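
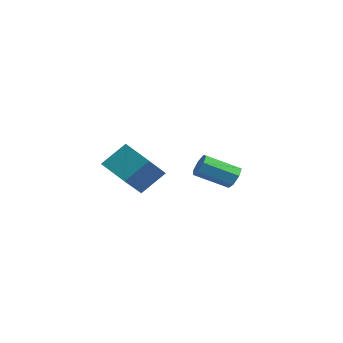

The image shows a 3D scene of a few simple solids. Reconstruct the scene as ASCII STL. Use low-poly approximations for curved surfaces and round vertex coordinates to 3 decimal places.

solid 
facet normal 0.528 0.715 -0.458
outer loop
vertex 1.53 3.248 -0.868
vertex 1.067 3.42 -1.133
vertex 1.269 3.588 -0.638
endloop
endfacet
facet normal 0.658 -0.004 0.753
outer loop
vertex 1.53 3.248 -0.868
vertex 1.269 3.588 -0.638
vertex 0.715 2.148 -0.162
endloop
endfacet
facet normal 0.658 -0.004 0.753
outer loop
vertex 0.715 2.148 -0.162
vertex 1.269 3.588 -0.638
vertex 0.455 2.488 0.067
endloop
endfacet
facet normal -0.529 -0.714 0.459
outer loop
vertex 0.715 2.148 -0.162
vertex 0.455 2.488 0.067
vertex 0.253 2.32 -0.427
endloop
endfacet
facet normal 0.530 0.714 -0.458
outer loop
vertex 1.269 3.588 -0.638
vertex 1.067 3.42 -1.133
vertex 0.857 3.802 -0.781
endloop
endfacet
facet normal -0.009 0.544 0.839
outer loop
vertex 1.269 3.588 -0.638
vertex 0.857 3.802 -0.781
vertex 0.455 2.488 0.067
endloop
endfacet
facet normal -0.008 0.544 0.839
outer loop
vertex 0.455 2.488 0.067
vertex 0.857 3.802 -0.781
vertex 0.042 2.701 -0.075
endloop
endfacet
facet normal -0.527 -0.716 0.459
outer loop
vertex 0.455 2.488 0.067
vertex 0.042 2.701 -0.075
vertex 0.253 2.32 -0.427
endloop
endfacet
facet normal 0.529 0.714 -0.459
outer loop
vertex 0.857 3.802 -0.781
vertex 1.067 3.42 -1.133
vertex 0.603 3.728 -1.189
endloop
endfacet
facet normal -0.669 0.683 0.293
outer loop
vertex 0.857 3.802 -0.781
vertex 0.603 3.728 -1.189
vertex 0.042 2.701 -0.075
endloop
endfacet
facet normal -0.668 0.684 0.294
outer loop
vertex 0.042 2.701 -0.075
vertex 0.603 3.728 -1.189
vertex -0.212 2.628 -0.483
endloop
endfacet
facet normal -0.529 -0.715 0.457
outer loop
vertex 0.042 2.701 -0.075
vertex -0.212 2.628 -0.483
vertex 0.253 2.32 -0.427
endloop
endfacet
facet normal 0.529 0.714 -0.458
outer loop
vertex 0.603 3.728 -1.189
vertex 1.067 3.42 -1.133
vertex 0.699 3.423 -1.554
endloop
endfacet
facet normal -0.825 0.307 -0.474
outer loop
vertex 0.603 3.728 -1.189
vertex 0.699 3.423 -1.554
vertex -0.212 2.628 -0.483
endloop
endfacet
facet normal -0.825 0.308 -0.473
outer loop
vertex -0.212 2.628 -0.483
vertex 0.699 3.423 -1.554
vertex -0.116 2.323 -0.849
endloop
endfacet
facet normal -0.529 -0.715 0.457
outer loop
vertex -0.212 2.628 -0.483
vertex -0.116 2.323 -0.849
vertex 0.253 2.32 -0.427
endloop
endfacet
facet normal 0.530 0.713 -0.458
outer loop
vertex 0.699 3.423 -1.554
vertex 1.067 3.42 -1.133
vertex 1.072 3.115 -1.602
endloop
endfacet
facet normal -0.361 -0.299 -0.883
outer loop
vertex 0.699 3.423 -1.554
vertex 1.072 3.115 -1.602
vertex -0.116 2.323 -0.849
endloop
endfacet
facet normal -0.361 -0.299 -0.883
outer loop
vertex -0.116 2.323 -0.849
vertex 1.072 3.115 -1.602
vertex 0.257 2.015 -0.897
endloop
endfacet
facet normal -0.530 -0.713 0.458
outer loop
vertex -0.116 2.323 -0.849
vertex 0.257 2.015 -0.897
vertex 0.253 2.32 -0.427
endloop
endfacet
facet normal 0.529 0.714 -0.459
outer loop
vertex 1.072 3.115 -1.602
vertex 1.067 3.42 -1.133
vertex 1.442 3.037 -1.297
endloop
endfacet
facet normal 0.375 -0.681 -0.629
outer loop
vertex 1.072 3.115 -1.602
vertex 1.442 3.037 -1.297
vertex 0.257 2.015 -0.897
endloop
endfacet
facet normal 0.375 -0.681 -0.629
outer loop
vertex 0.257 2.015 -0.897
vertex 1.442 3.037 -1.297
vertex 0.627 1.937 -0.592
endloop
endfacet
facet normal -0.529 -0.714 0.459
outer loop
vertex 0.257 2.015 -0.897
vertex 0.627 1.937 -0.592
vertex 0.253 2.32 -0.427
endloop
endfacet
facet normal 0.528 0.714 -0.460
outer loop
vertex 1.442 3.037 -1.297
vertex 1.067 3.42 -1.133
vertex 1.53 3.248 -0.868
endloop
endfacet
facet normal 0.829 -0.550 0.100
outer loop
vertex 1.442 3.037 -1.297
vertex 1.53 3.248 -0.868
vertex 0.627 1.937 -0.592
endloop
endfacet
facet normal 0.829 -0.550 0.100
outer loop
vertex 0.627 1.937 -0.592
vertex 1.53 3.248 -0.868
vertex 0.715 2.148 -0.162
endloop
endfacet
facet normal -0.529 -0.714 0.459
outer loop
vertex 0.627 1.937 -0.592
vertex 0.715 2.148 -0.162
vertex 0.253 2.32 -0.427
endloop
endfacet
facet normal -0.929 -0.073 0.363
outer loop
vertex 0.785 -1.56 1.685
vertex 0.294 -0.439 0.655
vertex 0.515 -2.482 0.81
endloop
endfacet
facet normal 0.307 -0.701 0.644
outer loop
vertex 1.806 -2.381 0.305
vertex 0.785 -1.56 1.685
vertex 0.515 -2.482 0.81
endloop
endfacet
facet normal -0.929 -0.073 0.363
outer loop
vertex 0.515 -2.482 0.81
vertex 0.294 -0.439 0.655
vertex 0.024 -1.361 -0.22
endloop
endfacet
facet normal -0.208 -0.710 -0.673
outer loop
vertex 0.024 -1.361 -0.22
vertex 1.806 -2.381 0.305
vertex 0.515 -2.482 0.81
endloop
endfacet
facet normal 0.208 0.710 0.673
outer loop
vertex 0.785 -1.56 1.685
vertex 1.585 -0.338 0.15
vertex 0.294 -0.439 0.655
endloop
endfacet
facet normal 0.307 -0.701 0.644
outer loop
vertex 2.076 -1.459 1.18
vertex 0.785 -1.56 1.685
vertex 1.806 -2.381 0.305
endloop
endfacet
facet normal 0.208 0.710 0.673
outer loop
vertex 2.076 -1.459 1.18
vertex 1.585 -0.338 0.15
vertex 0.785 -1.56 1.685
endloop
endfacet
facet normal -0.307 0.701 -0.644
outer loop
vertex 0.294 -0.439 0.655
vertex 1.585 -0.338 0.15
vertex 0.024 -1.361 -0.22
endloop
endfacet
facet normal -0.208 -0.710 -0.673
outer loop
vertex 1.315 -1.26 -0.725
vertex 1.806 -2.381 0.305
vertex 0.024 -1.361 -0.22
endloop
endfacet
facet normal -0.307 0.701 -0.644
outer loop
vertex 0.024 -1.361 -0.22
vertex 1.585 -0.338 0.15
vertex 1.315 -1.26 -0.725
endloop
endfacet
facet normal 0.929 0.073 -0.363
outer loop
vertex 1.315 -1.26 -0.725
vertex 2.076 -1.459 1.18
vertex 1.806 -2.381 0.305
endloop
endfacet
facet normal 0.929 0.073 -0.363
outer loop
vertex 1.585 -0.338 0.15
vertex 2.076 -1.459 1.18
vertex 1.315 -1.26 -0.725
endloop
endfacet

endsolid


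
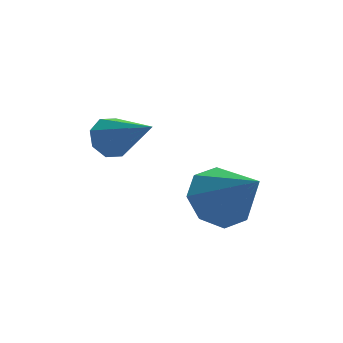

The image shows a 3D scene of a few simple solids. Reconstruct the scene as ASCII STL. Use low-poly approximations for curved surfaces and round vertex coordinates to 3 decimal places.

solid 
facet normal -0.287 0.650 -0.704
outer loop
vertex 3.008 -0.521 0.795
vertex 2.464 -0.072 1.431
vertex 3.364 0.01 1.14
endloop
endfacet
facet normal 0.868 -0.459 -0.189
outer loop
vertex 3.008 -0.521 0.795
vertex 3.364 0.01 1.14
vertex 3.016 -1.328 2.789
endloop
endfacet
facet normal -0.287 0.650 -0.704
outer loop
vertex 3.364 0.01 1.14
vertex 2.464 -0.072 1.431
vertex 3.193 0.493 1.656
endloop
endfacet
facet normal 0.964 0.066 0.257
outer loop
vertex 3.364 0.01 1.14
vertex 3.193 0.493 1.656
vertex 3.016 -1.328 2.789
endloop
endfacet
facet normal -0.287 0.650 -0.704
outer loop
vertex 3.193 0.493 1.656
vertex 2.464 -0.072 1.431
vertex 2.595 0.645 2.04
endloop
endfacet
facet normal 0.565 0.395 0.724
outer loop
vertex 3.193 0.493 1.656
vertex 2.595 0.645 2.04
vertex 3.016 -1.328 2.789
endloop
endfacet
facet normal -0.286 0.650 -0.704
outer loop
vertex 2.595 0.645 2.04
vertex 2.464 -0.072 1.431
vertex 1.92 0.377 2.067
endloop
endfacet
facet normal -0.096 0.335 0.937
outer loop
vertex 2.595 0.645 2.04
vertex 1.92 0.377 2.067
vertex 3.016 -1.328 2.789
endloop
endfacet
facet normal -0.286 0.650 -0.704
outer loop
vertex 1.92 0.377 2.067
vertex 2.464 -0.072 1.431
vertex 1.563 -0.154 1.722
endloop
endfacet
facet normal -0.630 -0.078 0.772
outer loop
vertex 1.92 0.377 2.067
vertex 1.563 -0.154 1.722
vertex 3.016 -1.328 2.789
endloop
endfacet
facet normal -0.286 0.650 -0.704
outer loop
vertex 1.563 -0.154 1.722
vertex 2.464 -0.072 1.431
vertex 1.734 -0.637 1.206
endloop
endfacet
facet normal -0.727 -0.605 0.325
outer loop
vertex 1.563 -0.154 1.722
vertex 1.734 -0.637 1.206
vertex 3.016 -1.328 2.789
endloop
endfacet
facet normal -0.286 0.650 -0.704
outer loop
vertex 1.734 -0.637 1.206
vertex 2.464 -0.072 1.431
vertex 2.332 -0.789 0.822
endloop
endfacet
facet normal -0.328 -0.934 -0.142
outer loop
vertex 1.734 -0.637 1.206
vertex 2.332 -0.789 0.822
vertex 3.016 -1.328 2.789
endloop
endfacet
facet normal -0.286 0.650 -0.704
outer loop
vertex 2.332 -0.789 0.822
vertex 2.464 -0.072 1.431
vertex 3.008 -0.521 0.795
endloop
endfacet
facet normal 0.332 -0.874 -0.355
outer loop
vertex 2.332 -0.789 0.822
vertex 3.008 -0.521 0.795
vertex 3.016 -1.328 2.789
endloop
endfacet
facet normal -0.372 0.709 -0.599
outer loop
vertex 0.544 2.023 1.954
vertex 0.348 2.36 2.474
vertex 0.89 2.341 2.115
endloop
endfacet
facet normal 0.697 -0.497 -0.516
outer loop
vertex 0.544 2.023 1.954
vertex 0.89 2.341 2.115
vertex 1.052 1.02 3.606
endloop
endfacet
facet normal -0.372 0.709 -0.600
outer loop
vertex 0.89 2.341 2.115
vertex 0.348 2.36 2.474
vertex 0.919 2.671 2.487
endloop
endfacet
facet normal 0.996 0.017 -0.093
outer loop
vertex 0.89 2.341 2.115
vertex 0.919 2.671 2.487
vertex 1.052 1.02 3.606
endloop
endfacet
facet normal -0.373 0.709 -0.599
outer loop
vertex 0.919 2.671 2.487
vertex 0.348 2.36 2.474
vertex 0.614 2.818 2.851
endloop
endfacet
facet normal 0.776 0.395 0.491
outer loop
vertex 0.919 2.671 2.487
vertex 0.614 2.818 2.851
vertex 1.052 1.02 3.606
endloop
endfacet
facet normal -0.372 0.709 -0.599
outer loop
vertex 0.614 2.818 2.851
vertex 0.348 2.36 2.474
vertex 0.153 2.697 2.994
endloop
endfacet
facet normal 0.168 0.416 0.894
outer loop
vertex 0.614 2.818 2.851
vertex 0.153 2.697 2.994
vertex 1.052 1.02 3.606
endloop
endfacet
facet normal -0.371 0.709 -0.599
outer loop
vertex 0.153 2.697 2.994
vertex 0.348 2.36 2.474
vertex -0.193 2.379 2.832
endloop
endfacet
facet normal -0.473 0.067 0.879
outer loop
vertex 0.153 2.697 2.994
vertex -0.193 2.379 2.832
vertex 1.052 1.02 3.606
endloop
endfacet
facet normal -0.372 0.708 -0.600
outer loop
vertex -0.193 2.379 2.832
vertex 0.348 2.36 2.474
vertex -0.222 2.049 2.461
endloop
endfacet
facet normal -0.770 -0.446 0.456
outer loop
vertex -0.193 2.379 2.832
vertex -0.222 2.049 2.461
vertex 1.052 1.02 3.606
endloop
endfacet
facet normal -0.373 0.709 -0.599
outer loop
vertex -0.222 2.049 2.461
vertex 0.348 2.36 2.474
vertex 0.083 1.902 2.097
endloop
endfacet
facet normal -0.551 -0.825 -0.128
outer loop
vertex -0.222 2.049 2.461
vertex 0.083 1.902 2.097
vertex 1.052 1.02 3.606
endloop
endfacet
facet normal -0.372 0.709 -0.599
outer loop
vertex 0.083 1.902 2.097
vertex 0.348 2.36 2.474
vertex 0.544 2.023 1.954
endloop
endfacet
facet normal 0.057 -0.845 -0.531
outer loop
vertex 0.083 1.902 2.097
vertex 0.544 2.023 1.954
vertex 1.052 1.02 3.606
endloop
endfacet

endsolid


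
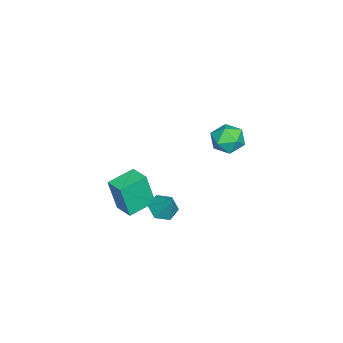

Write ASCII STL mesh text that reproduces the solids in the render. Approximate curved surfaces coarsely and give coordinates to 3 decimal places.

solid 
facet normal -0.793 0.582 0.183
outer loop
vertex -0.254 -1.166 -1.011
vertex 0.388 -0.333 -0.878
vertex -0.385 -0.776 -2.815
endloop
endfacet
facet normal -0.606 -0.785 -0.126
outer loop
vertex 0.772 -1.627 -3.082
vertex -0.254 -1.166 -1.011
vertex -0.385 -0.776 -2.815
endloop
endfacet
facet normal -0.792 0.583 0.183
outer loop
vertex -0.385 -0.776 -2.815
vertex 0.388 -0.333 -0.878
vertex 0.258 0.056 -2.682
endloop
endfacet
facet normal -0.070 0.210 -0.975
outer loop
vertex 0.258 0.056 -2.682
vertex 0.772 -1.627 -3.082
vertex -0.385 -0.776 -2.815
endloop
endfacet
facet normal 0.071 -0.210 0.975
outer loop
vertex -0.254 -1.166 -1.011
vertex 1.545 -1.184 -1.145
vertex 0.388 -0.333 -0.878
endloop
endfacet
facet normal -0.606 -0.785 -0.126
outer loop
vertex 0.902 -2.016 -1.278
vertex -0.254 -1.166 -1.011
vertex 0.772 -1.627 -3.082
endloop
endfacet
facet normal 0.071 -0.210 0.975
outer loop
vertex 0.902 -2.016 -1.278
vertex 1.545 -1.184 -1.145
vertex -0.254 -1.166 -1.011
endloop
endfacet
facet normal 0.606 0.785 0.126
outer loop
vertex 0.388 -0.333 -0.878
vertex 1.545 -1.184 -1.145
vertex 0.258 0.056 -2.682
endloop
endfacet
facet normal -0.071 0.210 -0.975
outer loop
vertex 1.414 -0.794 -2.949
vertex 0.772 -1.627 -3.082
vertex 0.258 0.056 -2.682
endloop
endfacet
facet normal 0.606 0.785 0.126
outer loop
vertex 0.258 0.056 -2.682
vertex 1.545 -1.184 -1.145
vertex 1.414 -0.794 -2.949
endloop
endfacet
facet normal 0.793 -0.582 -0.183
outer loop
vertex 1.414 -0.794 -2.949
vertex 0.902 -2.016 -1.278
vertex 0.772 -1.627 -3.082
endloop
endfacet
facet normal 0.792 -0.583 -0.183
outer loop
vertex 1.545 -1.184 -1.145
vertex 0.902 -2.016 -1.278
vertex 1.414 -0.794 -2.949
endloop
endfacet
facet normal -0.417 -0.468 -0.779
outer loop
vertex 1.17 1.044 -2.988
vertex 0.793 0.598 -2.518
vertex 0.489 1.246 -2.745
endloop
endfacet
facet normal 0.235 0.962 -0.141
outer loop
vertex 1.17 1.044 -2.988
vertex 0.489 1.246 -2.745
vertex 1.347 1.222 -1.482
endloop
endfacet
facet normal -0.417 -0.468 -0.779
outer loop
vertex 0.489 1.246 -2.745
vertex 0.793 0.598 -2.518
vertex 0.112 0.8 -2.275
endloop
endfacet
facet normal -0.497 0.792 0.353
outer loop
vertex 0.489 1.246 -2.745
vertex 0.112 0.8 -2.275
vertex 1.347 1.222 -1.482
endloop
endfacet
facet normal -0.417 -0.469 -0.778
outer loop
vertex 0.112 0.8 -2.275
vertex 0.793 0.598 -2.518
vertex 0.416 0.152 -2.047
endloop
endfacet
facet normal -0.549 0.036 0.835
outer loop
vertex 0.112 0.8 -2.275
vertex 0.416 0.152 -2.047
vertex 1.347 1.222 -1.482
endloop
endfacet
facet normal -0.418 -0.469 -0.778
outer loop
vertex 0.416 0.152 -2.047
vertex 0.793 0.598 -2.518
vertex 1.096 -0.049 -2.291
endloop
endfacet
facet normal 0.133 -0.551 0.824
outer loop
vertex 0.416 0.152 -2.047
vertex 1.096 -0.049 -2.291
vertex 1.347 1.222 -1.482
endloop
endfacet
facet normal -0.417 -0.469 -0.779
outer loop
vertex 1.096 -0.049 -2.291
vertex 0.793 0.598 -2.518
vertex 1.473 0.397 -2.761
endloop
endfacet
facet normal 0.863 -0.381 0.331
outer loop
vertex 1.096 -0.049 -2.291
vertex 1.473 0.397 -2.761
vertex 1.347 1.222 -1.482
endloop
endfacet
facet normal -0.417 -0.469 -0.779
outer loop
vertex 1.473 0.397 -2.761
vertex 0.793 0.598 -2.518
vertex 1.17 1.044 -2.988
endloop
endfacet
facet normal 0.915 0.375 -0.152
outer loop
vertex 1.473 0.397 -2.761
vertex 1.17 1.044 -2.988
vertex 1.347 1.222 -1.482
endloop
endfacet
facet normal -0.590 0.806 0.046
outer loop
vertex 1.537 4.55 3.34
vertex 0.859 4.048 3.452
vertex 1.297 4.33 4.126
endloop
endfacet
facet normal 0.066 0.955 0.288
outer loop
vertex 1.537 4.55 3.34
vertex 1.297 4.33 4.126
vertex 2.123 4.335 3.92
endloop
endfacet
facet normal 0.531 0.814 -0.235
outer loop
vertex 1.537 4.55 3.34
vertex 2.123 4.335 3.92
vertex 2.195 4.057 3.118
endloop
endfacet
facet normal 0.164 0.579 -0.799
outer loop
vertex 1.537 4.55 3.34
vertex 2.195 4.057 3.118
vertex 1.414 3.88 2.829
endloop
endfacet
facet normal -0.528 0.574 -0.626
outer loop
vertex 1.537 4.55 3.34
vertex 1.414 3.88 2.829
vertex 0.859 4.048 3.452
endloop
endfacet
facet normal 0.204 0.515 0.832
outer loop
vertex 2.123 4.335 3.92
vertex 1.297 4.33 4.126
vertex 1.806 3.7 4.391
endloop
endfacet
facet normal -0.855 0.275 0.440
outer loop
vertex 1.297 4.33 4.126
vertex 0.859 4.048 3.452
vertex 1.025 3.523 4.102
endloop
endfacet
facet normal -0.756 -0.102 -0.646
outer loop
vertex 0.859 4.048 3.452
vertex 1.414 3.88 2.829
vertex 1.097 3.245 3.3
endloop
endfacet
facet normal 0.364 -0.095 -0.926
outer loop
vertex 1.414 3.88 2.829
vertex 2.195 4.057 3.118
vertex 1.923 3.25 3.094
endloop
endfacet
facet normal 0.958 0.286 -0.013
outer loop
vertex 2.195 4.057 3.118
vertex 2.123 4.335 3.92
vertex 2.361 3.532 3.768
endloop
endfacet
facet normal -0.164 -0.579 0.799
outer loop
vertex 1.683 3.03 3.88
vertex 1.806 3.7 4.391
vertex 1.025 3.523 4.102
endloop
endfacet
facet normal -0.531 -0.814 0.235
outer loop
vertex 1.683 3.03 3.88
vertex 1.025 3.523 4.102
vertex 1.097 3.245 3.3
endloop
endfacet
facet normal -0.066 -0.955 -0.288
outer loop
vertex 1.683 3.03 3.88
vertex 1.097 3.245 3.3
vertex 1.923 3.25 3.094
endloop
endfacet
facet normal 0.590 -0.806 -0.046
outer loop
vertex 1.683 3.03 3.88
vertex 1.923 3.25 3.094
vertex 2.361 3.532 3.768
endloop
endfacet
facet normal 0.528 -0.574 0.626
outer loop
vertex 1.683 3.03 3.88
vertex 2.361 3.532 3.768
vertex 1.806 3.7 4.391
endloop
endfacet
facet normal -0.364 0.095 0.926
outer loop
vertex 1.025 3.523 4.102
vertex 1.806 3.7 4.391
vertex 1.297 4.33 4.126
endloop
endfacet
facet normal -0.958 -0.286 0.013
outer loop
vertex 1.097 3.245 3.3
vertex 1.025 3.523 4.102
vertex 0.859 4.048 3.452
endloop
endfacet
facet normal -0.204 -0.515 -0.832
outer loop
vertex 1.923 3.25 3.094
vertex 1.097 3.245 3.3
vertex 1.414 3.88 2.829
endloop
endfacet
facet normal 0.855 -0.275 -0.440
outer loop
vertex 2.361 3.532 3.768
vertex 1.923 3.25 3.094
vertex 2.195 4.057 3.118
endloop
endfacet
facet normal 0.756 0.102 0.646
outer loop
vertex 1.806 3.7 4.391
vertex 2.361 3.532 3.768
vertex 2.123 4.335 3.92
endloop
endfacet

endsolid


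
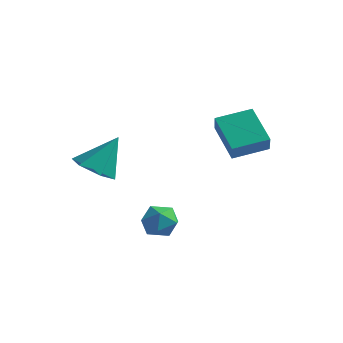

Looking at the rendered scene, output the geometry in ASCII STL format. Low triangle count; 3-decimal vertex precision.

solid 
facet normal -0.319 0.570 0.757
outer loop
vertex 0.142 -0.644 -0.024
vertex 0.132 -1.318 0.479
vertex 0.827 -0.849 0.419
endloop
endfacet
facet normal 0.086 0.948 0.306
outer loop
vertex 0.142 -0.644 -0.024
vertex 0.827 -0.849 0.419
vertex 0.903 -0.598 -0.38
endloop
endfacet
facet normal -0.215 0.915 -0.341
outer loop
vertex 0.142 -0.644 -0.024
vertex 0.903 -0.598 -0.38
vertex 0.254 -0.912 -0.814
endloop
endfacet
facet normal -0.805 0.517 -0.290
outer loop
vertex 0.142 -0.644 -0.024
vertex 0.254 -0.912 -0.814
vertex -0.223 -1.357 -0.283
endloop
endfacet
facet normal -0.870 0.304 0.390
outer loop
vertex 0.142 -0.644 -0.024
vertex -0.223 -1.357 -0.283
vertex 0.132 -1.318 0.479
endloop
endfacet
facet normal 0.725 0.635 0.268
outer loop
vertex 0.903 -0.598 -0.38
vertex 0.827 -0.849 0.419
vertex 1.363 -1.243 -0.097
endloop
endfacet
facet normal 0.071 0.023 0.997
outer loop
vertex 0.827 -0.849 0.419
vertex 0.132 -1.318 0.479
vertex 0.886 -1.688 0.434
endloop
endfacet
facet normal -0.820 -0.408 0.403
outer loop
vertex 0.132 -1.318 0.479
vertex -0.223 -1.357 -0.283
vertex 0.237 -2.002 0.0
endloop
endfacet
facet normal -0.716 -0.063 -0.696
outer loop
vertex -0.223 -1.357 -0.283
vertex 0.254 -0.912 -0.814
vertex 0.313 -1.751 -0.799
endloop
endfacet
facet normal 0.239 0.581 -0.778
outer loop
vertex 0.254 -0.912 -0.814
vertex 0.903 -0.598 -0.38
vertex 1.008 -1.282 -0.859
endloop
endfacet
facet normal 0.805 -0.517 0.290
outer loop
vertex 0.998 -1.956 -0.356
vertex 1.363 -1.243 -0.097
vertex 0.886 -1.688 0.434
endloop
endfacet
facet normal 0.215 -0.915 0.341
outer loop
vertex 0.998 -1.956 -0.356
vertex 0.886 -1.688 0.434
vertex 0.237 -2.002 0.0
endloop
endfacet
facet normal -0.086 -0.948 -0.306
outer loop
vertex 0.998 -1.956 -0.356
vertex 0.237 -2.002 0.0
vertex 0.313 -1.751 -0.799
endloop
endfacet
facet normal 0.319 -0.570 -0.757
outer loop
vertex 0.998 -1.956 -0.356
vertex 0.313 -1.751 -0.799
vertex 1.008 -1.282 -0.859
endloop
endfacet
facet normal 0.870 -0.304 -0.390
outer loop
vertex 0.998 -1.956 -0.356
vertex 1.008 -1.282 -0.859
vertex 1.363 -1.243 -0.097
endloop
endfacet
facet normal 0.716 0.063 0.696
outer loop
vertex 0.886 -1.688 0.434
vertex 1.363 -1.243 -0.097
vertex 0.827 -0.849 0.419
endloop
endfacet
facet normal -0.239 -0.581 0.778
outer loop
vertex 0.237 -2.002 0.0
vertex 0.886 -1.688 0.434
vertex 0.132 -1.318 0.479
endloop
endfacet
facet normal -0.725 -0.635 -0.268
outer loop
vertex 0.313 -1.751 -0.799
vertex 0.237 -2.002 0.0
vertex -0.223 -1.357 -0.283
endloop
endfacet
facet normal -0.071 -0.023 -0.997
outer loop
vertex 1.008 -1.282 -0.859
vertex 0.313 -1.751 -0.799
vertex 0.254 -0.912 -0.814
endloop
endfacet
facet normal 0.820 0.408 -0.403
outer loop
vertex 1.363 -1.243 -0.097
vertex 1.008 -1.282 -0.859
vertex 0.903 -0.598 -0.38
endloop
endfacet
facet normal -0.280 -0.478 -0.833
outer loop
vertex -1.544 -1.384 1.481
vertex -2.35 -1.705 1.936
vertex -2.366 -0.853 1.452
endloop
endfacet
facet normal 0.540 0.827 -0.158
outer loop
vertex -1.544 -1.384 1.481
vertex -2.366 -0.853 1.452
vertex -1.83 -0.815 3.484
endloop
endfacet
facet normal -0.280 -0.478 -0.833
outer loop
vertex -2.366 -0.853 1.452
vertex -2.35 -1.705 1.936
vertex -3.173 -1.173 1.907
endloop
endfacet
facet normal -0.333 0.940 0.070
outer loop
vertex -2.366 -0.853 1.452
vertex -3.173 -1.173 1.907
vertex -1.83 -0.815 3.484
endloop
endfacet
facet normal -0.280 -0.478 -0.833
outer loop
vertex -3.173 -1.173 1.907
vertex -2.35 -1.705 1.936
vertex -3.157 -2.025 2.391
endloop
endfacet
facet normal -0.757 0.312 0.574
outer loop
vertex -3.173 -1.173 1.907
vertex -3.157 -2.025 2.391
vertex -1.83 -0.815 3.484
endloop
endfacet
facet normal -0.280 -0.478 -0.833
outer loop
vertex -3.157 -2.025 2.391
vertex -2.35 -1.705 1.936
vertex -2.334 -2.557 2.42
endloop
endfacet
facet normal -0.308 -0.430 0.849
outer loop
vertex -3.157 -2.025 2.391
vertex -2.334 -2.557 2.42
vertex -1.83 -0.815 3.484
endloop
endfacet
facet normal -0.280 -0.478 -0.832
outer loop
vertex -2.334 -2.557 2.42
vertex -2.35 -1.705 1.936
vertex -1.528 -2.236 1.964
endloop
endfacet
facet normal 0.567 -0.543 0.620
outer loop
vertex -2.334 -2.557 2.42
vertex -1.528 -2.236 1.964
vertex -1.83 -0.815 3.484
endloop
endfacet
facet normal -0.280 -0.477 -0.833
outer loop
vertex -1.528 -2.236 1.964
vertex -2.35 -1.705 1.936
vertex -1.544 -1.384 1.481
endloop
endfacet
facet normal 0.989 0.085 0.117
outer loop
vertex -1.528 -2.236 1.964
vertex -1.544 -1.384 1.481
vertex -1.83 -0.815 3.484
endloop
endfacet
facet normal -0.381 0.514 -0.769
outer loop
vertex 0.143 2.703 3.387
vertex 1.062 3.924 3.748
vertex 1.481 2.025 2.271
endloop
endfacet
facet normal -0.586 -0.777 -0.230
outer loop
vertex 1.858 1.516 3.032
vertex 0.143 2.703 3.387
vertex 1.481 2.025 2.271
endloop
endfacet
facet normal -0.381 0.514 -0.769
outer loop
vertex 1.481 2.025 2.271
vertex 1.062 3.924 3.748
vertex 2.4 3.245 2.631
endloop
endfacet
facet normal 0.715 -0.363 -0.597
outer loop
vertex 2.4 3.245 2.631
vertex 1.858 1.516 3.032
vertex 1.481 2.025 2.271
endloop
endfacet
facet normal -0.716 0.362 0.597
outer loop
vertex 0.143 2.703 3.387
vertex 1.439 3.415 4.509
vertex 1.062 3.924 3.748
endloop
endfacet
facet normal -0.586 -0.778 -0.229
outer loop
vertex 0.52 2.195 4.149
vertex 0.143 2.703 3.387
vertex 1.858 1.516 3.032
endloop
endfacet
facet normal -0.716 0.363 0.596
outer loop
vertex 0.52 2.195 4.149
vertex 1.439 3.415 4.509
vertex 0.143 2.703 3.387
endloop
endfacet
facet normal 0.586 0.777 0.230
outer loop
vertex 1.062 3.924 3.748
vertex 1.439 3.415 4.509
vertex 2.4 3.245 2.631
endloop
endfacet
facet normal 0.716 -0.363 -0.596
outer loop
vertex 2.777 2.737 3.393
vertex 1.858 1.516 3.032
vertex 2.4 3.245 2.631
endloop
endfacet
facet normal 0.585 0.778 0.229
outer loop
vertex 2.4 3.245 2.631
vertex 1.439 3.415 4.509
vertex 2.777 2.737 3.393
endloop
endfacet
facet normal 0.381 -0.514 0.769
outer loop
vertex 2.777 2.737 3.393
vertex 0.52 2.195 4.149
vertex 1.858 1.516 3.032
endloop
endfacet
facet normal 0.381 -0.514 0.769
outer loop
vertex 1.439 3.415 4.509
vertex 0.52 2.195 4.149
vertex 2.777 2.737 3.393
endloop
endfacet

endsolid


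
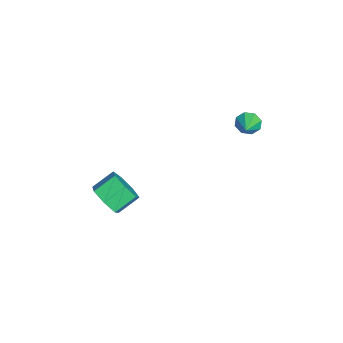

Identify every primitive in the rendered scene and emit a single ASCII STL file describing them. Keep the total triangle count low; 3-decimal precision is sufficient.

solid 
facet normal -0.898 0.083 -0.433
outer loop
vertex -4.164 3.637 -0.292
vertex -4.363 3.901 0.171
vertex -4.114 4.069 -0.313
endloop
endfacet
facet normal 0.793 -0.121 -0.598
outer loop
vertex -4.164 3.637 -0.292
vertex -4.114 4.069 -0.313
vertex -3.457 3.819 0.609
endloop
endfacet
facet normal -0.897 0.081 -0.434
outer loop
vertex -4.114 4.069 -0.313
vertex -4.363 3.901 0.171
vertex -4.211 4.404 -0.05
endloop
endfacet
facet normal 0.753 0.527 -0.394
outer loop
vertex -4.114 4.069 -0.313
vertex -4.211 4.404 -0.05
vertex -3.457 3.819 0.609
endloop
endfacet
facet normal -0.898 0.082 -0.431
outer loop
vertex -4.211 4.404 -0.05
vertex -4.363 3.901 0.171
vertex -4.396 4.444 0.343
endloop
endfacet
facet normal 0.516 0.842 0.157
outer loop
vertex -4.211 4.404 -0.05
vertex -4.396 4.444 0.343
vertex -3.457 3.819 0.609
endloop
endfacet
facet normal -0.897 0.083 -0.434
outer loop
vertex -4.396 4.444 0.343
vertex -4.363 3.901 0.171
vertex -4.563 4.166 0.635
endloop
endfacet
facet normal 0.218 0.641 0.736
outer loop
vertex -4.396 4.444 0.343
vertex -4.563 4.166 0.635
vertex -3.457 3.819 0.609
endloop
endfacet
facet normal -0.898 0.081 -0.433
outer loop
vertex -4.563 4.166 0.635
vertex -4.363 3.901 0.171
vertex -4.612 3.733 0.656
endloop
endfacet
facet normal 0.037 0.044 0.998
outer loop
vertex -4.563 4.166 0.635
vertex -4.612 3.733 0.656
vertex -3.457 3.819 0.609
endloop
endfacet
facet normal -0.898 0.082 -0.432
outer loop
vertex -4.612 3.733 0.656
vertex -4.363 3.901 0.171
vertex -4.516 3.399 0.393
endloop
endfacet
facet normal 0.077 -0.603 0.794
outer loop
vertex -4.612 3.733 0.656
vertex -4.516 3.399 0.393
vertex -3.457 3.819 0.609
endloop
endfacet
facet normal -0.898 0.082 -0.433
outer loop
vertex -4.516 3.399 0.393
vertex -4.363 3.901 0.171
vertex -4.33 3.359 -0.0
endloop
endfacet
facet normal 0.315 -0.918 0.242
outer loop
vertex -4.516 3.399 0.393
vertex -4.33 3.359 -0.0
vertex -3.457 3.819 0.609
endloop
endfacet
facet normal -0.898 0.082 -0.433
outer loop
vertex -4.33 3.359 -0.0
vertex -4.363 3.901 0.171
vertex -4.164 3.637 -0.292
endloop
endfacet
facet normal 0.611 -0.717 -0.335
outer loop
vertex -4.33 3.359 -0.0
vertex -4.164 3.637 -0.292
vertex -3.457 3.819 0.609
endloop
endfacet
facet normal 0.456 -0.732 -0.507
outer loop
vertex -1.517 -1.367 -3.26
vertex -2.222 -1.823 -3.236
vertex -1.977 -1.268 -3.817
endloop
endfacet
facet normal 0.627 0.669 -0.399
outer loop
vertex -1.517 -1.367 -3.26
vertex -1.977 -1.268 -3.817
vertex -2.033 -0.541 -2.687
endloop
endfacet
facet normal 0.629 0.668 -0.398
outer loop
vertex -2.033 -0.541 -2.687
vertex -1.977 -1.268 -3.817
vertex -2.492 -0.441 -3.244
endloop
endfacet
facet normal -0.456 0.731 0.507
outer loop
vertex -2.033 -0.541 -2.687
vertex -2.492 -0.441 -3.244
vertex -2.738 -0.997 -2.664
endloop
endfacet
facet normal 0.457 -0.732 -0.506
outer loop
vertex -1.977 -1.268 -3.817
vertex -2.222 -1.823 -3.236
vertex -2.621 -1.587 -3.937
endloop
endfacet
facet normal -0.101 0.523 -0.846
outer loop
vertex -1.977 -1.268 -3.817
vertex -2.621 -1.587 -3.937
vertex -2.492 -0.441 -3.244
endloop
endfacet
facet normal -0.101 0.523 -0.846
outer loop
vertex -2.492 -0.441 -3.244
vertex -2.621 -1.587 -3.937
vertex -3.137 -0.76 -3.364
endloop
endfacet
facet normal -0.456 0.731 0.507
outer loop
vertex -2.492 -0.441 -3.244
vertex -3.137 -0.76 -3.364
vertex -2.738 -0.997 -2.664
endloop
endfacet
facet normal 0.457 -0.732 -0.506
outer loop
vertex -2.621 -1.587 -3.937
vertex -2.222 -1.823 -3.236
vertex -2.965 -2.084 -3.529
endloop
endfacet
facet normal -0.755 -0.016 -0.656
outer loop
vertex -2.621 -1.587 -3.937
vertex -2.965 -2.084 -3.529
vertex -3.137 -0.76 -3.364
endloop
endfacet
facet normal -0.755 -0.016 -0.656
outer loop
vertex -3.137 -0.76 -3.364
vertex -2.965 -2.084 -3.529
vertex -3.481 -1.257 -2.956
endloop
endfacet
facet normal -0.455 0.732 0.507
outer loop
vertex -3.137 -0.76 -3.364
vertex -3.481 -1.257 -2.956
vertex -2.738 -0.997 -2.664
endloop
endfacet
facet normal 0.457 -0.732 -0.506
outer loop
vertex -2.965 -2.084 -3.529
vertex -2.222 -1.823 -3.236
vertex -2.75 -2.384 -2.901
endloop
endfacet
facet normal -0.839 -0.543 0.028
outer loop
vertex -2.965 -2.084 -3.529
vertex -2.75 -2.384 -2.901
vertex -3.481 -1.257 -2.956
endloop
endfacet
facet normal -0.839 -0.543 0.028
outer loop
vertex -3.481 -1.257 -2.956
vertex -2.75 -2.384 -2.901
vertex -3.265 -1.558 -2.328
endloop
endfacet
facet normal -0.455 0.732 0.507
outer loop
vertex -3.481 -1.257 -2.956
vertex -3.265 -1.558 -2.328
vertex -2.738 -0.997 -2.664
endloop
endfacet
facet normal 0.455 -0.731 -0.508
outer loop
vertex -2.75 -2.384 -2.901
vertex -2.222 -1.823 -3.236
vertex -2.137 -2.263 -2.526
endloop
endfacet
facet normal -0.292 -0.661 0.691
outer loop
vertex -2.75 -2.384 -2.901
vertex -2.137 -2.263 -2.526
vertex -3.265 -1.558 -2.328
endloop
endfacet
facet normal -0.292 -0.661 0.691
outer loop
vertex -3.265 -1.558 -2.328
vertex -2.137 -2.263 -2.526
vertex -2.653 -1.436 -1.953
endloop
endfacet
facet normal -0.456 0.732 0.506
outer loop
vertex -3.265 -1.558 -2.328
vertex -2.653 -1.436 -1.953
vertex -2.738 -0.997 -2.664
endloop
endfacet
facet normal 0.457 -0.731 -0.507
outer loop
vertex -2.137 -2.263 -2.526
vertex -2.222 -1.823 -3.236
vertex -1.589 -1.81 -2.685
endloop
endfacet
facet normal 0.475 -0.282 0.834
outer loop
vertex -2.137 -2.263 -2.526
vertex -1.589 -1.81 -2.685
vertex -2.653 -1.436 -1.953
endloop
endfacet
facet normal 0.474 -0.282 0.834
outer loop
vertex -2.653 -1.436 -1.953
vertex -1.589 -1.81 -2.685
vertex -2.104 -0.983 -2.112
endloop
endfacet
facet normal -0.457 0.731 0.506
outer loop
vertex -2.653 -1.436 -1.953
vertex -2.104 -0.983 -2.112
vertex -2.738 -0.997 -2.664
endloop
endfacet
facet normal 0.456 -0.732 -0.507
outer loop
vertex -1.589 -1.81 -2.685
vertex -2.222 -1.823 -3.236
vertex -1.517 -1.367 -3.26
endloop
endfacet
facet normal 0.885 0.309 0.349
outer loop
vertex -1.589 -1.81 -2.685
vertex -1.517 -1.367 -3.26
vertex -2.104 -0.983 -2.112
endloop
endfacet
facet normal 0.884 0.311 0.348
outer loop
vertex -2.104 -0.983 -2.112
vertex -1.517 -1.367 -3.26
vertex -2.033 -0.541 -2.687
endloop
endfacet
facet normal -0.457 0.732 0.506
outer loop
vertex -2.104 -0.983 -2.112
vertex -2.033 -0.541 -2.687
vertex -2.738 -0.997 -2.664
endloop
endfacet

endsolid


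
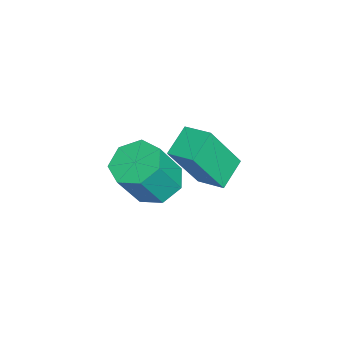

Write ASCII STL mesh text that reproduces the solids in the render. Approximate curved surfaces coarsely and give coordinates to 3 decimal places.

solid 
facet normal -0.364 0.341 -0.867
outer loop
vertex 1.197 -2.795 2.554
vertex 0.58 -2.358 2.985
vertex 1.375 -2.089 2.757
endloop
endfacet
facet normal 0.901 -0.106 -0.420
outer loop
vertex 1.197 -2.795 2.554
vertex 1.375 -2.089 2.757
vertex 1.797 -3.358 3.984
endloop
endfacet
facet normal 0.901 -0.107 -0.420
outer loop
vertex 1.797 -3.358 3.984
vertex 1.375 -2.089 2.757
vertex 1.975 -2.653 4.187
endloop
endfacet
facet normal 0.364 -0.341 0.867
outer loop
vertex 1.797 -3.358 3.984
vertex 1.975 -2.653 4.187
vertex 1.18 -2.922 4.415
endloop
endfacet
facet normal -0.364 0.342 -0.866
outer loop
vertex 1.375 -2.089 2.757
vertex 0.58 -2.358 2.985
vertex 0.954 -1.587 3.132
endloop
endfacet
facet normal 0.746 0.664 -0.051
outer loop
vertex 1.375 -2.089 2.757
vertex 0.954 -1.587 3.132
vertex 1.975 -2.653 4.187
endloop
endfacet
facet normal 0.747 0.663 -0.053
outer loop
vertex 1.975 -2.653 4.187
vertex 0.954 -1.587 3.132
vertex 1.555 -2.15 4.562
endloop
endfacet
facet normal 0.364 -0.342 0.866
outer loop
vertex 1.975 -2.653 4.187
vertex 1.555 -2.15 4.562
vertex 1.18 -2.922 4.415
endloop
endfacet
facet normal -0.364 0.342 -0.867
outer loop
vertex 0.954 -1.587 3.132
vertex 0.58 -2.358 2.985
vertex 0.252 -1.665 3.396
endloop
endfacet
facet normal 0.030 0.934 0.355
outer loop
vertex 0.954 -1.587 3.132
vertex 0.252 -1.665 3.396
vertex 1.555 -2.15 4.562
endloop
endfacet
facet normal 0.029 0.934 0.356
outer loop
vertex 1.555 -2.15 4.562
vertex 0.252 -1.665 3.396
vertex 0.852 -2.229 4.826
endloop
endfacet
facet normal 0.364 -0.342 0.867
outer loop
vertex 1.555 -2.15 4.562
vertex 0.852 -2.229 4.826
vertex 1.18 -2.922 4.415
endloop
endfacet
facet normal -0.363 0.342 -0.867
outer loop
vertex 0.252 -1.665 3.396
vertex 0.58 -2.358 2.985
vertex -0.204 -2.266 3.35
endloop
endfacet
facet normal -0.710 0.501 0.495
outer loop
vertex 0.252 -1.665 3.396
vertex -0.204 -2.266 3.35
vertex 0.852 -2.229 4.826
endloop
endfacet
facet normal -0.709 0.502 0.495
outer loop
vertex 0.852 -2.229 4.826
vertex -0.204 -2.266 3.35
vertex 0.396 -2.829 4.781
endloop
endfacet
facet normal 0.364 -0.342 0.866
outer loop
vertex 0.852 -2.229 4.826
vertex 0.396 -2.829 4.781
vertex 1.18 -2.922 4.415
endloop
endfacet
facet normal -0.364 0.341 -0.867
outer loop
vertex -0.204 -2.266 3.35
vertex 0.58 -2.358 2.985
vertex -0.069 -2.936 3.03
endloop
endfacet
facet normal -0.914 -0.309 0.262
outer loop
vertex -0.204 -2.266 3.35
vertex -0.069 -2.936 3.03
vertex 0.396 -2.829 4.781
endloop
endfacet
facet normal -0.914 -0.310 0.262
outer loop
vertex 0.396 -2.829 4.781
vertex -0.069 -2.936 3.03
vertex 0.531 -3.499 4.46
endloop
endfacet
facet normal 0.364 -0.342 0.866
outer loop
vertex 0.396 -2.829 4.781
vertex 0.531 -3.499 4.46
vertex 1.18 -2.922 4.415
endloop
endfacet
facet normal -0.364 0.341 -0.867
outer loop
vertex -0.069 -2.936 3.03
vertex 0.58 -2.358 2.985
vertex 0.554 -3.171 2.676
endloop
endfacet
facet normal -0.430 -0.887 -0.169
outer loop
vertex -0.069 -2.936 3.03
vertex 0.554 -3.171 2.676
vertex 0.531 -3.499 4.46
endloop
endfacet
facet normal -0.430 -0.887 -0.169
outer loop
vertex 0.531 -3.499 4.46
vertex 0.554 -3.171 2.676
vertex 1.154 -3.734 4.106
endloop
endfacet
facet normal 0.364 -0.341 0.867
outer loop
vertex 0.531 -3.499 4.46
vertex 1.154 -3.734 4.106
vertex 1.18 -2.922 4.415
endloop
endfacet
facet normal -0.364 0.341 -0.867
outer loop
vertex 0.554 -3.171 2.676
vertex 0.58 -2.358 2.985
vertex 1.197 -2.795 2.554
endloop
endfacet
facet normal 0.377 -0.797 -0.472
outer loop
vertex 0.554 -3.171 2.676
vertex 1.197 -2.795 2.554
vertex 1.154 -3.734 4.106
endloop
endfacet
facet normal 0.377 -0.797 -0.472
outer loop
vertex 1.154 -3.734 4.106
vertex 1.197 -2.795 2.554
vertex 1.797 -3.358 3.984
endloop
endfacet
facet normal 0.364 -0.341 0.867
outer loop
vertex 1.154 -3.734 4.106
vertex 1.797 -3.358 3.984
vertex 1.18 -2.922 4.415
endloop
endfacet
facet normal -0.286 0.414 -0.864
outer loop
vertex -3.102 -0.997 1.084
vertex -2.58 -0.131 1.326
vertex -2.139 -1.431 0.558
endloop
endfacet
facet normal -0.502 -0.833 -0.233
outer loop
vertex -1.52 -2.329 2.434
vertex -3.102 -0.997 1.084
vertex -2.139 -1.431 0.558
endloop
endfacet
facet normal -0.286 0.414 -0.864
outer loop
vertex -2.139 -1.431 0.558
vertex -2.58 -0.131 1.326
vertex -1.617 -0.565 0.8
endloop
endfacet
facet normal 0.816 -0.368 -0.445
outer loop
vertex -1.617 -0.565 0.8
vertex -1.52 -2.329 2.434
vertex -2.139 -1.431 0.558
endloop
endfacet
facet normal -0.816 0.368 0.445
outer loop
vertex -3.102 -0.997 1.084
vertex -1.961 -1.029 3.202
vertex -2.58 -0.131 1.326
endloop
endfacet
facet normal -0.502 -0.833 -0.233
outer loop
vertex -2.483 -1.895 2.96
vertex -3.102 -0.997 1.084
vertex -1.52 -2.329 2.434
endloop
endfacet
facet normal -0.816 0.368 0.445
outer loop
vertex -2.483 -1.895 2.96
vertex -1.961 -1.029 3.202
vertex -3.102 -0.997 1.084
endloop
endfacet
facet normal 0.502 0.833 0.233
outer loop
vertex -2.58 -0.131 1.326
vertex -1.961 -1.029 3.202
vertex -1.617 -0.565 0.8
endloop
endfacet
facet normal 0.816 -0.368 -0.445
outer loop
vertex -0.998 -1.463 2.676
vertex -1.52 -2.329 2.434
vertex -1.617 -0.565 0.8
endloop
endfacet
facet normal 0.502 0.833 0.233
outer loop
vertex -1.617 -0.565 0.8
vertex -1.961 -1.029 3.202
vertex -0.998 -1.463 2.676
endloop
endfacet
facet normal 0.286 -0.414 0.864
outer loop
vertex -0.998 -1.463 2.676
vertex -2.483 -1.895 2.96
vertex -1.52 -2.329 2.434
endloop
endfacet
facet normal 0.286 -0.414 0.864
outer loop
vertex -1.961 -1.029 3.202
vertex -2.483 -1.895 2.96
vertex -0.998 -1.463 2.676
endloop
endfacet

endsolid


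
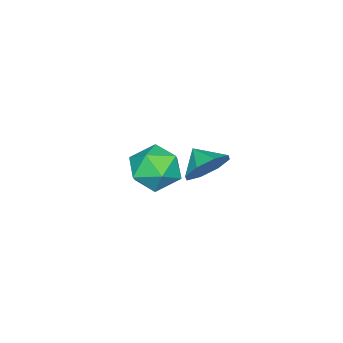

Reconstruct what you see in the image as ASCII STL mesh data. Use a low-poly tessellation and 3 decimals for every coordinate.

solid 
facet normal -0.175 0.086 0.981
outer loop
vertex -4.021 -1.827 -0.173
vertex -4.376 -2.96 -0.137
vertex -3.233 -2.69 0.043
endloop
endfacet
facet normal 0.356 0.519 0.777
outer loop
vertex -4.021 -1.827 -0.173
vertex -3.233 -2.69 0.043
vertex -2.949 -1.795 -0.685
endloop
endfacet
facet normal 0.102 0.956 0.273
outer loop
vertex -4.021 -1.827 -0.173
vertex -2.949 -1.795 -0.685
vertex -3.916 -1.512 -1.314
endloop
endfacet
facet normal -0.585 0.794 0.165
outer loop
vertex -4.021 -1.827 -0.173
vertex -3.916 -1.512 -1.314
vertex -4.798 -2.232 -0.976
endloop
endfacet
facet normal -0.756 0.256 0.602
outer loop
vertex -4.021 -1.827 -0.173
vertex -4.798 -2.232 -0.976
vertex -4.376 -2.96 -0.137
endloop
endfacet
facet normal 0.867 0.118 0.483
outer loop
vertex -2.949 -1.795 -0.685
vertex -3.233 -2.69 0.043
vertex -2.642 -2.908 -0.964
endloop
endfacet
facet normal 0.010 -0.583 0.813
outer loop
vertex -3.233 -2.69 0.043
vertex -4.376 -2.96 -0.137
vertex -3.524 -3.628 -0.626
endloop
endfacet
facet normal -0.930 -0.307 0.201
outer loop
vertex -4.376 -2.96 -0.137
vertex -4.798 -2.232 -0.976
vertex -4.491 -3.345 -1.255
endloop
endfacet
facet normal -0.654 0.563 -0.506
outer loop
vertex -4.798 -2.232 -0.976
vertex -3.916 -1.512 -1.314
vertex -4.207 -2.45 -1.983
endloop
endfacet
facet normal 0.457 0.825 -0.331
outer loop
vertex -3.916 -1.512 -1.314
vertex -2.949 -1.795 -0.685
vertex -3.064 -2.18 -1.803
endloop
endfacet
facet normal 0.585 -0.794 -0.165
outer loop
vertex -3.419 -3.313 -1.767
vertex -2.642 -2.908 -0.964
vertex -3.524 -3.628 -0.626
endloop
endfacet
facet normal -0.102 -0.956 -0.273
outer loop
vertex -3.419 -3.313 -1.767
vertex -3.524 -3.628 -0.626
vertex -4.491 -3.345 -1.255
endloop
endfacet
facet normal -0.356 -0.519 -0.777
outer loop
vertex -3.419 -3.313 -1.767
vertex -4.491 -3.345 -1.255
vertex -4.207 -2.45 -1.983
endloop
endfacet
facet normal 0.175 -0.086 -0.981
outer loop
vertex -3.419 -3.313 -1.767
vertex -4.207 -2.45 -1.983
vertex -3.064 -2.18 -1.803
endloop
endfacet
facet normal 0.756 -0.256 -0.602
outer loop
vertex -3.419 -3.313 -1.767
vertex -3.064 -2.18 -1.803
vertex -2.642 -2.908 -0.964
endloop
endfacet
facet normal 0.654 -0.563 0.506
outer loop
vertex -3.524 -3.628 -0.626
vertex -2.642 -2.908 -0.964
vertex -3.233 -2.69 0.043
endloop
endfacet
facet normal -0.457 -0.825 0.331
outer loop
vertex -4.491 -3.345 -1.255
vertex -3.524 -3.628 -0.626
vertex -4.376 -2.96 -0.137
endloop
endfacet
facet normal -0.867 -0.118 -0.483
outer loop
vertex -4.207 -2.45 -1.983
vertex -4.491 -3.345 -1.255
vertex -4.798 -2.232 -0.976
endloop
endfacet
facet normal -0.010 0.583 -0.813
outer loop
vertex -3.064 -2.18 -1.803
vertex -4.207 -2.45 -1.983
vertex -3.916 -1.512 -1.314
endloop
endfacet
facet normal 0.930 0.307 -0.201
outer loop
vertex -2.642 -2.908 -0.964
vertex -3.064 -2.18 -1.803
vertex -2.949 -1.795 -0.685
endloop
endfacet
facet normal 0.323 0.789 -0.523
outer loop
vertex 0.995 1.565 3.144
vertex 0.133 1.959 3.206
vertex 0.923 1.985 3.733
endloop
endfacet
facet normal 0.499 -0.675 0.543
outer loop
vertex 0.995 1.565 3.144
vertex 0.923 1.985 3.733
vertex -0.193 1.161 3.734
endloop
endfacet
facet normal 0.322 0.790 -0.522
outer loop
vertex 0.923 1.985 3.733
vertex 0.133 1.959 3.206
vertex 0.388 2.389 4.014
endloop
endfacet
facet normal 0.238 -0.322 0.916
outer loop
vertex 0.923 1.985 3.733
vertex 0.388 2.389 4.014
vertex -0.193 1.161 3.734
endloop
endfacet
facet normal 0.322 0.790 -0.522
outer loop
vertex 0.388 2.389 4.014
vertex 0.133 1.959 3.206
vertex -0.297 2.541 3.822
endloop
endfacet
facet normal -0.286 -0.082 0.955
outer loop
vertex 0.388 2.389 4.014
vertex -0.297 2.541 3.822
vertex -0.193 1.161 3.734
endloop
endfacet
facet normal 0.322 0.790 -0.522
outer loop
vertex -0.297 2.541 3.822
vertex 0.133 1.959 3.206
vertex -0.73 2.352 3.269
endloop
endfacet
facet normal -0.767 -0.098 0.634
outer loop
vertex -0.297 2.541 3.822
vertex -0.73 2.352 3.269
vertex -0.193 1.161 3.734
endloop
endfacet
facet normal 0.322 0.790 -0.521
outer loop
vertex -0.73 2.352 3.269
vertex 0.133 1.959 3.206
vertex -0.657 1.933 2.679
endloop
endfacet
facet normal -0.922 -0.360 0.142
outer loop
vertex -0.73 2.352 3.269
vertex -0.657 1.933 2.679
vertex -0.193 1.161 3.734
endloop
endfacet
facet normal 0.323 0.789 -0.522
outer loop
vertex -0.657 1.933 2.679
vertex 0.133 1.959 3.206
vertex -0.122 1.529 2.399
endloop
endfacet
facet normal -0.661 -0.714 -0.232
outer loop
vertex -0.657 1.933 2.679
vertex -0.122 1.529 2.399
vertex -0.193 1.161 3.734
endloop
endfacet
facet normal 0.323 0.789 -0.523
outer loop
vertex -0.122 1.529 2.399
vertex 0.133 1.959 3.206
vertex 0.562 1.376 2.591
endloop
endfacet
facet normal -0.137 -0.953 -0.270
outer loop
vertex -0.122 1.529 2.399
vertex 0.562 1.376 2.591
vertex -0.193 1.161 3.734
endloop
endfacet
facet normal 0.323 0.789 -0.523
outer loop
vertex 0.562 1.376 2.591
vertex 0.133 1.959 3.206
vertex 0.995 1.565 3.144
endloop
endfacet
facet normal 0.344 -0.938 0.051
outer loop
vertex 0.562 1.376 2.591
vertex 0.995 1.565 3.144
vertex -0.193 1.161 3.734
endloop
endfacet

endsolid


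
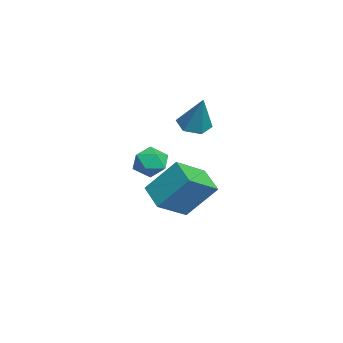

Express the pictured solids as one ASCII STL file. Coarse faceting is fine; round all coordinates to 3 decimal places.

solid 
facet normal -0.444 -0.175 -0.879
outer loop
vertex -1.498 -0.036 0.425
vertex -2.109 0.487 0.63
vertex -1.437 0.769 0.234
endloop
endfacet
facet normal 0.991 -0.097 -0.093
outer loop
vertex -1.498 -0.036 0.425
vertex -1.437 0.769 0.234
vertex -1.231 0.833 2.37
endloop
endfacet
facet normal -0.444 -0.175 -0.879
outer loop
vertex -1.437 0.769 0.234
vertex -2.109 0.487 0.63
vertex -2.048 1.292 0.439
endloop
endfacet
facet normal 0.632 0.771 -0.084
outer loop
vertex -1.437 0.769 0.234
vertex -2.048 1.292 0.439
vertex -1.231 0.833 2.37
endloop
endfacet
facet normal -0.443 -0.175 -0.879
outer loop
vertex -2.048 1.292 0.439
vertex -2.109 0.487 0.63
vertex -2.721 1.009 0.834
endloop
endfacet
facet normal -0.209 0.928 0.309
outer loop
vertex -2.048 1.292 0.439
vertex -2.721 1.009 0.834
vertex -1.231 0.833 2.37
endloop
endfacet
facet normal -0.443 -0.176 -0.879
outer loop
vertex -2.721 1.009 0.834
vertex -2.109 0.487 0.63
vertex -2.782 0.204 1.026
endloop
endfacet
facet normal -0.688 0.217 0.692
outer loop
vertex -2.721 1.009 0.834
vertex -2.782 0.204 1.026
vertex -1.231 0.833 2.37
endloop
endfacet
facet normal -0.444 -0.175 -0.879
outer loop
vertex -2.782 0.204 1.026
vertex -2.109 0.487 0.63
vertex -2.17 -0.319 0.821
endloop
endfacet
facet normal -0.328 -0.652 0.684
outer loop
vertex -2.782 0.204 1.026
vertex -2.17 -0.319 0.821
vertex -1.231 0.833 2.37
endloop
endfacet
facet normal -0.444 -0.175 -0.879
outer loop
vertex -2.17 -0.319 0.821
vertex -2.109 0.487 0.63
vertex -1.498 -0.036 0.425
endloop
endfacet
facet normal 0.512 -0.808 0.291
outer loop
vertex -2.17 -0.319 0.821
vertex -1.498 -0.036 0.425
vertex -1.231 0.833 2.37
endloop
endfacet
facet normal 0.201 -0.172 0.965
outer loop
vertex 2.314 -1.354 0.523
vertex 1.481 -1.574 0.657
vertex 2.061 -2.183 0.428
endloop
endfacet
facet normal 0.773 -0.300 0.559
outer loop
vertex 2.314 -1.354 0.523
vertex 2.061 -2.183 0.428
vertex 2.614 -1.827 -0.146
endloop
endfacet
facet normal 0.932 0.299 0.206
outer loop
vertex 2.314 -1.354 0.523
vertex 2.614 -1.827 -0.146
vertex 2.375 -0.997 -0.271
endloop
endfacet
facet normal 0.457 0.798 0.394
outer loop
vertex 2.314 -1.354 0.523
vertex 2.375 -0.997 -0.271
vertex 1.674 -0.841 0.226
endloop
endfacet
facet normal 0.005 0.506 0.863
outer loop
vertex 2.314 -1.354 0.523
vertex 1.674 -0.841 0.226
vertex 1.481 -1.574 0.657
endloop
endfacet
facet normal 0.597 -0.799 0.080
outer loop
vertex 2.614 -1.827 -0.146
vertex 2.061 -2.183 0.428
vertex 1.966 -2.339 -0.426
endloop
endfacet
facet normal -0.330 -0.591 0.736
outer loop
vertex 2.061 -2.183 0.428
vertex 1.481 -1.574 0.657
vertex 1.265 -2.183 0.071
endloop
endfacet
facet normal -0.647 0.506 0.571
outer loop
vertex 1.481 -1.574 0.657
vertex 1.674 -0.841 0.226
vertex 1.026 -1.353 -0.054
endloop
endfacet
facet normal 0.084 0.979 -0.188
outer loop
vertex 1.674 -0.841 0.226
vertex 2.375 -0.997 -0.271
vertex 1.579 -0.997 -0.628
endloop
endfacet
facet normal 0.853 0.171 -0.493
outer loop
vertex 2.375 -0.997 -0.271
vertex 2.614 -1.827 -0.146
vertex 2.159 -1.606 -0.857
endloop
endfacet
facet normal -0.457 -0.798 -0.394
outer loop
vertex 1.326 -1.826 -0.723
vertex 1.966 -2.339 -0.426
vertex 1.265 -2.183 0.071
endloop
endfacet
facet normal -0.932 -0.299 -0.206
outer loop
vertex 1.326 -1.826 -0.723
vertex 1.265 -2.183 0.071
vertex 1.026 -1.353 -0.054
endloop
endfacet
facet normal -0.773 0.300 -0.559
outer loop
vertex 1.326 -1.826 -0.723
vertex 1.026 -1.353 -0.054
vertex 1.579 -0.997 -0.628
endloop
endfacet
facet normal -0.201 0.172 -0.965
outer loop
vertex 1.326 -1.826 -0.723
vertex 1.579 -0.997 -0.628
vertex 2.159 -1.606 -0.857
endloop
endfacet
facet normal -0.005 -0.506 -0.863
outer loop
vertex 1.326 -1.826 -0.723
vertex 2.159 -1.606 -0.857
vertex 1.966 -2.339 -0.426
endloop
endfacet
facet normal -0.084 -0.979 0.188
outer loop
vertex 1.265 -2.183 0.071
vertex 1.966 -2.339 -0.426
vertex 2.061 -2.183 0.428
endloop
endfacet
facet normal -0.853 -0.171 0.493
outer loop
vertex 1.026 -1.353 -0.054
vertex 1.265 -2.183 0.071
vertex 1.481 -1.574 0.657
endloop
endfacet
facet normal -0.597 0.799 -0.080
outer loop
vertex 1.579 -0.997 -0.628
vertex 1.026 -1.353 -0.054
vertex 1.674 -0.841 0.226
endloop
endfacet
facet normal 0.330 0.591 -0.736
outer loop
vertex 2.159 -1.606 -0.857
vertex 1.579 -0.997 -0.628
vertex 2.375 -0.997 -0.271
endloop
endfacet
facet normal 0.647 -0.506 -0.571
outer loop
vertex 1.966 -2.339 -0.426
vertex 2.159 -1.606 -0.857
vertex 2.614 -1.827 -0.146
endloop
endfacet
facet normal -0.855 -0.331 0.399
outer loop
vertex -2.131 -1.705 -3.296
vertex -1.891 -0.312 -1.624
vertex -3.098 -0.374 -4.266
endloop
endfacet
facet normal -0.110 -0.636 -0.764
outer loop
vertex -1.789 0.132 -4.876
vertex -2.131 -1.705 -3.296
vertex -3.098 -0.374 -4.266
endloop
endfacet
facet normal -0.856 -0.330 0.399
outer loop
vertex -3.098 -0.374 -4.266
vertex -1.891 -0.312 -1.624
vertex -2.857 1.019 -2.594
endloop
endfacet
facet normal -0.506 0.697 -0.508
outer loop
vertex -2.857 1.019 -2.594
vertex -1.789 0.132 -4.876
vertex -3.098 -0.374 -4.266
endloop
endfacet
facet normal 0.506 -0.697 0.508
outer loop
vertex -2.131 -1.705 -3.296
vertex -0.582 0.194 -2.234
vertex -1.891 -0.312 -1.624
endloop
endfacet
facet normal -0.110 -0.636 -0.764
outer loop
vertex -0.823 -1.199 -3.906
vertex -2.131 -1.705 -3.296
vertex -1.789 0.132 -4.876
endloop
endfacet
facet normal 0.506 -0.697 0.508
outer loop
vertex -0.823 -1.199 -3.906
vertex -0.582 0.194 -2.234
vertex -2.131 -1.705 -3.296
endloop
endfacet
facet normal 0.110 0.636 0.764
outer loop
vertex -1.891 -0.312 -1.624
vertex -0.582 0.194 -2.234
vertex -2.857 1.019 -2.594
endloop
endfacet
facet normal -0.506 0.697 -0.508
outer loop
vertex -1.549 1.525 -3.204
vertex -1.789 0.132 -4.876
vertex -2.857 1.019 -2.594
endloop
endfacet
facet normal 0.110 0.636 0.764
outer loop
vertex -2.857 1.019 -2.594
vertex -0.582 0.194 -2.234
vertex -1.549 1.525 -3.204
endloop
endfacet
facet normal 0.856 0.331 -0.398
outer loop
vertex -1.549 1.525 -3.204
vertex -0.823 -1.199 -3.906
vertex -1.789 0.132 -4.876
endloop
endfacet
facet normal 0.855 0.331 -0.399
outer loop
vertex -0.582 0.194 -2.234
vertex -0.823 -1.199 -3.906
vertex -1.549 1.525 -3.204
endloop
endfacet

endsolid


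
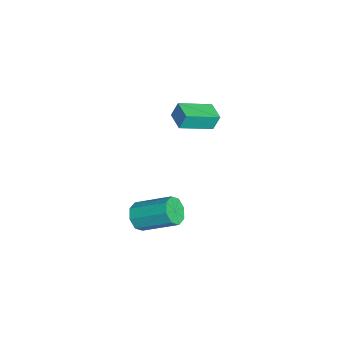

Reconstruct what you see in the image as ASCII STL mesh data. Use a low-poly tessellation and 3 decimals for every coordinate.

solid 
facet normal -0.266 -0.820 -0.507
outer loop
vertex 3.663 -2.299 0.549
vertex 3.157 -2.462 1.078
vertex 3.15 -2.066 0.441
endloop
endfacet
facet normal 0.360 0.403 -0.841
outer loop
vertex 3.663 -2.299 0.549
vertex 3.15 -2.066 0.441
vertex 4.189 -0.675 1.553
endloop
endfacet
facet normal 0.360 0.404 -0.841
outer loop
vertex 4.189 -0.675 1.553
vertex 3.15 -2.066 0.441
vertex 3.675 -0.442 1.445
endloop
endfacet
facet normal 0.265 0.820 0.507
outer loop
vertex 4.189 -0.675 1.553
vertex 3.675 -0.442 1.445
vertex 3.683 -0.838 2.082
endloop
endfacet
facet normal -0.266 -0.820 -0.507
outer loop
vertex 3.15 -2.066 0.441
vertex 3.157 -2.462 1.078
vertex 2.641 -2.065 0.707
endloop
endfacet
facet normal -0.379 0.572 -0.727
outer loop
vertex 3.15 -2.066 0.441
vertex 2.641 -2.065 0.707
vertex 3.675 -0.442 1.445
endloop
endfacet
facet normal -0.378 0.572 -0.728
outer loop
vertex 3.675 -0.442 1.445
vertex 2.641 -2.065 0.707
vertex 3.166 -0.441 1.71
endloop
endfacet
facet normal 0.265 0.820 0.507
outer loop
vertex 3.675 -0.442 1.445
vertex 3.166 -0.441 1.71
vertex 3.683 -0.838 2.082
endloop
endfacet
facet normal -0.266 -0.820 -0.508
outer loop
vertex 2.641 -2.065 0.707
vertex 3.157 -2.462 1.078
vertex 2.434 -2.297 1.19
endloop
endfacet
facet normal -0.894 0.406 -0.189
outer loop
vertex 2.641 -2.065 0.707
vertex 2.434 -2.297 1.19
vertex 3.166 -0.441 1.71
endloop
endfacet
facet normal -0.895 0.405 -0.187
outer loop
vertex 3.166 -0.441 1.71
vertex 2.434 -2.297 1.19
vertex 2.96 -0.673 2.193
endloop
endfacet
facet normal 0.265 0.820 0.507
outer loop
vertex 3.166 -0.441 1.71
vertex 2.96 -0.673 2.193
vertex 3.683 -0.838 2.082
endloop
endfacet
facet normal -0.266 -0.820 -0.507
outer loop
vertex 2.434 -2.297 1.19
vertex 3.157 -2.462 1.078
vertex 2.651 -2.625 1.607
endloop
endfacet
facet normal -0.887 0.001 0.463
outer loop
vertex 2.434 -2.297 1.19
vertex 2.651 -2.625 1.607
vertex 2.96 -0.673 2.193
endloop
endfacet
facet normal -0.887 0.002 0.462
outer loop
vertex 2.96 -0.673 2.193
vertex 2.651 -2.625 1.607
vertex 3.177 -1.001 2.611
endloop
endfacet
facet normal 0.265 0.821 0.506
outer loop
vertex 2.96 -0.673 2.193
vertex 3.177 -1.001 2.611
vertex 3.683 -0.838 2.082
endloop
endfacet
facet normal -0.265 -0.820 -0.507
outer loop
vertex 2.651 -2.625 1.607
vertex 3.157 -2.462 1.078
vertex 3.165 -2.858 1.715
endloop
endfacet
facet normal -0.360 -0.404 0.841
outer loop
vertex 2.651 -2.625 1.607
vertex 3.165 -2.858 1.715
vertex 3.177 -1.001 2.611
endloop
endfacet
facet normal -0.360 -0.403 0.841
outer loop
vertex 3.177 -1.001 2.611
vertex 3.165 -2.858 1.715
vertex 3.69 -1.234 2.719
endloop
endfacet
facet normal 0.266 0.820 0.507
outer loop
vertex 3.177 -1.001 2.611
vertex 3.69 -1.234 2.719
vertex 3.683 -0.838 2.082
endloop
endfacet
facet normal -0.265 -0.820 -0.507
outer loop
vertex 3.165 -2.858 1.715
vertex 3.157 -2.462 1.078
vertex 3.674 -2.859 1.45
endloop
endfacet
facet normal 0.378 -0.572 0.728
outer loop
vertex 3.165 -2.858 1.715
vertex 3.674 -2.859 1.45
vertex 3.69 -1.234 2.719
endloop
endfacet
facet normal 0.379 -0.572 0.728
outer loop
vertex 3.69 -1.234 2.719
vertex 3.674 -2.859 1.45
vertex 4.199 -1.235 2.453
endloop
endfacet
facet normal 0.266 0.820 0.507
outer loop
vertex 3.69 -1.234 2.719
vertex 4.199 -1.235 2.453
vertex 3.683 -0.838 2.082
endloop
endfacet
facet normal -0.265 -0.820 -0.507
outer loop
vertex 3.674 -2.859 1.45
vertex 3.157 -2.462 1.078
vertex 3.88 -2.627 0.967
endloop
endfacet
facet normal 0.895 -0.405 0.187
outer loop
vertex 3.674 -2.859 1.45
vertex 3.88 -2.627 0.967
vertex 4.199 -1.235 2.453
endloop
endfacet
facet normal 0.894 -0.406 0.188
outer loop
vertex 4.199 -1.235 2.453
vertex 3.88 -2.627 0.967
vertex 4.406 -1.003 1.97
endloop
endfacet
facet normal 0.266 0.820 0.508
outer loop
vertex 4.199 -1.235 2.453
vertex 4.406 -1.003 1.97
vertex 3.683 -0.838 2.082
endloop
endfacet
facet normal -0.265 -0.821 -0.506
outer loop
vertex 3.88 -2.627 0.967
vertex 3.157 -2.462 1.078
vertex 3.663 -2.299 0.549
endloop
endfacet
facet normal 0.887 -0.002 -0.462
outer loop
vertex 3.88 -2.627 0.967
vertex 3.663 -2.299 0.549
vertex 4.406 -1.003 1.97
endloop
endfacet
facet normal 0.887 -0.001 -0.462
outer loop
vertex 4.406 -1.003 1.97
vertex 3.663 -2.299 0.549
vertex 4.189 -0.675 1.553
endloop
endfacet
facet normal 0.266 0.820 0.507
outer loop
vertex 4.406 -1.003 1.97
vertex 4.189 -0.675 1.553
vertex 3.683 -0.838 2.082
endloop
endfacet
facet normal -0.940 -0.338 0.043
outer loop
vertex -2.639 -0.597 3.786
vertex -3.249 1.012 3.082
vertex -2.558 -0.927 2.964
endloop
endfacet
facet normal 0.329 -0.865 0.380
outer loop
vertex -1.571 -0.572 2.918
vertex -2.639 -0.597 3.786
vertex -2.558 -0.927 2.964
endloop
endfacet
facet normal -0.940 -0.338 0.043
outer loop
vertex -2.558 -0.927 2.964
vertex -3.249 1.012 3.082
vertex -3.168 0.682 2.259
endloop
endfacet
facet normal 0.090 -0.371 -0.924
outer loop
vertex -3.168 0.682 2.259
vertex -1.571 -0.572 2.918
vertex -2.558 -0.927 2.964
endloop
endfacet
facet normal -0.090 0.370 0.925
outer loop
vertex -2.639 -0.597 3.786
vertex -2.262 1.367 3.036
vertex -3.249 1.012 3.082
endloop
endfacet
facet normal 0.328 -0.865 0.379
outer loop
vertex -1.652 -0.242 3.741
vertex -2.639 -0.597 3.786
vertex -1.571 -0.572 2.918
endloop
endfacet
facet normal -0.091 0.370 0.924
outer loop
vertex -1.652 -0.242 3.741
vertex -2.262 1.367 3.036
vertex -2.639 -0.597 3.786
endloop
endfacet
facet normal -0.329 0.865 -0.379
outer loop
vertex -3.249 1.012 3.082
vertex -2.262 1.367 3.036
vertex -3.168 0.682 2.259
endloop
endfacet
facet normal 0.091 -0.370 -0.925
outer loop
vertex -2.181 1.037 2.214
vertex -1.571 -0.572 2.918
vertex -3.168 0.682 2.259
endloop
endfacet
facet normal -0.328 0.865 -0.380
outer loop
vertex -3.168 0.682 2.259
vertex -2.262 1.367 3.036
vertex -2.181 1.037 2.214
endloop
endfacet
facet normal 0.940 0.338 -0.043
outer loop
vertex -2.181 1.037 2.214
vertex -1.652 -0.242 3.741
vertex -1.571 -0.572 2.918
endloop
endfacet
facet normal 0.940 0.338 -0.043
outer loop
vertex -2.262 1.367 3.036
vertex -1.652 -0.242 3.741
vertex -2.181 1.037 2.214
endloop
endfacet

endsolid


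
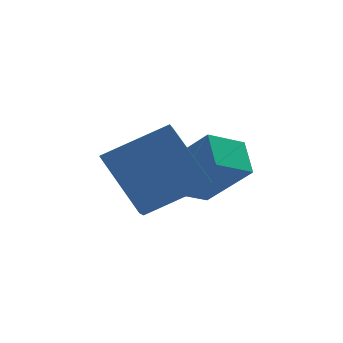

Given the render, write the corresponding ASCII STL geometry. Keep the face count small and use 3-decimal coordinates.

solid 
facet normal -0.895 -0.016 -0.446
outer loop
vertex -0.858 -1.672 0.752
vertex -0.584 -0.853 0.173
vertex -0.141 -2.898 -0.642
endloop
endfacet
facet normal -0.263 -0.788 0.557
outer loop
vertex 1.604 -2.867 0.227
vertex -0.858 -1.672 0.752
vertex -0.141 -2.898 -0.642
endloop
endfacet
facet normal -0.895 -0.016 -0.445
outer loop
vertex -0.141 -2.898 -0.642
vertex -0.584 -0.853 0.173
vertex 0.132 -2.079 -1.221
endloop
endfacet
facet normal 0.360 -0.616 -0.701
outer loop
vertex 0.132 -2.079 -1.221
vertex 1.604 -2.867 0.227
vertex -0.141 -2.898 -0.642
endloop
endfacet
facet normal -0.360 0.616 0.701
outer loop
vertex -0.858 -1.672 0.752
vertex 1.161 -0.822 1.042
vertex -0.584 -0.853 0.173
endloop
endfacet
facet normal -0.263 -0.787 0.557
outer loop
vertex 0.888 -1.641 1.621
vertex -0.858 -1.672 0.752
vertex 1.604 -2.867 0.227
endloop
endfacet
facet normal -0.360 0.616 0.701
outer loop
vertex 0.888 -1.641 1.621
vertex 1.161 -0.822 1.042
vertex -0.858 -1.672 0.752
endloop
endfacet
facet normal 0.263 0.787 -0.557
outer loop
vertex -0.584 -0.853 0.173
vertex 1.161 -0.822 1.042
vertex 0.132 -2.079 -1.221
endloop
endfacet
facet normal 0.360 -0.616 -0.701
outer loop
vertex 1.878 -2.048 -0.352
vertex 1.604 -2.867 0.227
vertex 0.132 -2.079 -1.221
endloop
endfacet
facet normal 0.263 0.788 -0.557
outer loop
vertex 0.132 -2.079 -1.221
vertex 1.161 -0.822 1.042
vertex 1.878 -2.048 -0.352
endloop
endfacet
facet normal 0.895 0.016 0.446
outer loop
vertex 1.878 -2.048 -0.352
vertex 0.888 -1.641 1.621
vertex 1.604 -2.867 0.227
endloop
endfacet
facet normal 0.895 0.017 0.446
outer loop
vertex 1.161 -0.822 1.042
vertex 0.888 -1.641 1.621
vertex 1.878 -2.048 -0.352
endloop
endfacet
facet normal -0.518 0.452 -0.726
outer loop
vertex 1.259 -0.034 -1.709
vertex 1.29 0.944 -1.123
vertex 2.311 0.27 -2.27
endloop
endfacet
facet normal -0.027 -0.857 -0.514
outer loop
vertex 3.29 -0.584 -0.897
vertex 1.259 -0.034 -1.709
vertex 2.311 0.27 -2.27
endloop
endfacet
facet normal -0.518 0.452 -0.726
outer loop
vertex 2.311 0.27 -2.27
vertex 1.29 0.944 -1.123
vertex 2.341 1.247 -1.684
endloop
endfacet
facet normal 0.855 0.247 -0.456
outer loop
vertex 2.341 1.247 -1.684
vertex 3.29 -0.584 -0.897
vertex 2.311 0.27 -2.27
endloop
endfacet
facet normal -0.855 -0.246 0.456
outer loop
vertex 1.259 -0.034 -1.709
vertex 2.269 0.09 0.25
vertex 1.29 0.944 -1.123
endloop
endfacet
facet normal -0.027 -0.858 -0.514
outer loop
vertex 2.239 -0.887 -0.336
vertex 1.259 -0.034 -1.709
vertex 3.29 -0.584 -0.897
endloop
endfacet
facet normal -0.855 -0.247 0.456
outer loop
vertex 2.239 -0.887 -0.336
vertex 2.269 0.09 0.25
vertex 1.259 -0.034 -1.709
endloop
endfacet
facet normal 0.027 0.857 0.514
outer loop
vertex 1.29 0.944 -1.123
vertex 2.269 0.09 0.25
vertex 2.341 1.247 -1.684
endloop
endfacet
facet normal 0.855 0.247 -0.457
outer loop
vertex 3.321 0.394 -0.311
vertex 3.29 -0.584 -0.897
vertex 2.341 1.247 -1.684
endloop
endfacet
facet normal 0.026 0.857 0.514
outer loop
vertex 2.341 1.247 -1.684
vertex 2.269 0.09 0.25
vertex 3.321 0.394 -0.311
endloop
endfacet
facet normal 0.518 -0.452 0.726
outer loop
vertex 3.321 0.394 -0.311
vertex 2.239 -0.887 -0.336
vertex 3.29 -0.584 -0.897
endloop
endfacet
facet normal 0.518 -0.452 0.726
outer loop
vertex 2.269 0.09 0.25
vertex 2.239 -0.887 -0.336
vertex 3.321 0.394 -0.311
endloop
endfacet

endsolid


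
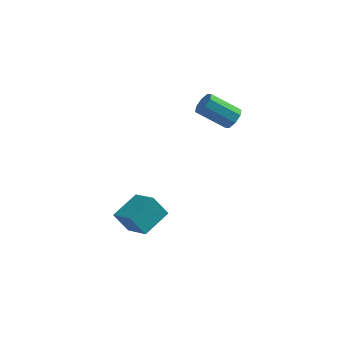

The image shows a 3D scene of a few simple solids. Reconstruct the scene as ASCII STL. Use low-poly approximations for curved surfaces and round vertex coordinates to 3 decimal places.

solid 
facet normal 0.813 0.022 -0.582
outer loop
vertex 4.768 0.524 3.26
vertex 4.404 0.25 2.742
vertex 4.541 0.891 2.957
endloop
endfacet
facet normal 0.394 0.718 0.574
outer loop
vertex 4.768 0.524 3.26
vertex 4.541 0.891 2.957
vertex 3.241 0.484 4.356
endloop
endfacet
facet normal 0.393 0.718 0.574
outer loop
vertex 3.241 0.484 4.356
vertex 4.541 0.891 2.957
vertex 3.013 0.852 4.052
endloop
endfacet
facet normal -0.812 -0.021 0.583
outer loop
vertex 3.241 0.484 4.356
vertex 3.013 0.852 4.052
vertex 2.876 0.21 3.838
endloop
endfacet
facet normal 0.813 0.022 -0.582
outer loop
vertex 4.541 0.891 2.957
vertex 4.404 0.25 2.742
vertex 4.233 0.883 2.527
endloop
endfacet
facet normal -0.026 1.000 -0.000
outer loop
vertex 4.541 0.891 2.957
vertex 4.233 0.883 2.527
vertex 3.013 0.852 4.052
endloop
endfacet
facet normal -0.027 1.000 -0.001
outer loop
vertex 3.013 0.852 4.052
vertex 4.233 0.883 2.527
vertex 2.706 0.843 3.623
endloop
endfacet
facet normal -0.813 -0.021 0.582
outer loop
vertex 3.013 0.852 4.052
vertex 2.706 0.843 3.623
vertex 2.876 0.21 3.838
endloop
endfacet
facet normal 0.812 0.021 -0.584
outer loop
vertex 4.233 0.883 2.527
vertex 4.404 0.25 2.742
vertex 4.025 0.504 2.224
endloop
endfacet
facet normal -0.431 0.696 -0.575
outer loop
vertex 4.233 0.883 2.527
vertex 4.025 0.504 2.224
vertex 2.706 0.843 3.623
endloop
endfacet
facet normal -0.430 0.697 -0.574
outer loop
vertex 2.706 0.843 3.623
vertex 4.025 0.504 2.224
vertex 2.498 0.464 3.319
endloop
endfacet
facet normal -0.813 -0.021 0.582
outer loop
vertex 2.706 0.843 3.623
vertex 2.498 0.464 3.319
vertex 2.876 0.21 3.838
endloop
endfacet
facet normal 0.812 0.022 -0.583
outer loop
vertex 4.025 0.504 2.224
vertex 4.404 0.25 2.742
vertex 4.039 -0.024 2.224
endloop
endfacet
facet normal -0.582 -0.015 -0.813
outer loop
vertex 4.025 0.504 2.224
vertex 4.039 -0.024 2.224
vertex 2.498 0.464 3.319
endloop
endfacet
facet normal -0.583 -0.017 -0.812
outer loop
vertex 2.498 0.464 3.319
vertex 4.039 -0.024 2.224
vertex 2.512 -0.064 3.32
endloop
endfacet
facet normal -0.813 -0.020 0.582
outer loop
vertex 2.498 0.464 3.319
vertex 2.512 -0.064 3.32
vertex 2.876 0.21 3.838
endloop
endfacet
facet normal 0.812 0.021 -0.583
outer loop
vertex 4.039 -0.024 2.224
vertex 4.404 0.25 2.742
vertex 4.267 -0.392 2.528
endloop
endfacet
facet normal -0.393 -0.718 -0.574
outer loop
vertex 4.039 -0.024 2.224
vertex 4.267 -0.392 2.528
vertex 2.512 -0.064 3.32
endloop
endfacet
facet normal -0.393 -0.718 -0.575
outer loop
vertex 2.512 -0.064 3.32
vertex 4.267 -0.392 2.528
vertex 2.739 -0.431 3.623
endloop
endfacet
facet normal -0.813 -0.022 0.582
outer loop
vertex 2.512 -0.064 3.32
vertex 2.739 -0.431 3.623
vertex 2.876 0.21 3.838
endloop
endfacet
facet normal 0.813 0.021 -0.582
outer loop
vertex 4.267 -0.392 2.528
vertex 4.404 0.25 2.742
vertex 4.574 -0.383 2.957
endloop
endfacet
facet normal 0.027 -1.000 0.002
outer loop
vertex 4.267 -0.392 2.528
vertex 4.574 -0.383 2.957
vertex 2.739 -0.431 3.623
endloop
endfacet
facet normal 0.026 -1.000 -0.000
outer loop
vertex 2.739 -0.431 3.623
vertex 4.574 -0.383 2.957
vertex 3.047 -0.423 4.053
endloop
endfacet
facet normal -0.813 -0.022 0.582
outer loop
vertex 2.739 -0.431 3.623
vertex 3.047 -0.423 4.053
vertex 2.876 0.21 3.838
endloop
endfacet
facet normal 0.813 0.021 -0.582
outer loop
vertex 4.574 -0.383 2.957
vertex 4.404 0.25 2.742
vertex 4.782 -0.004 3.261
endloop
endfacet
facet normal 0.430 -0.697 0.574
outer loop
vertex 4.574 -0.383 2.957
vertex 4.782 -0.004 3.261
vertex 3.047 -0.423 4.053
endloop
endfacet
facet normal 0.430 -0.696 0.575
outer loop
vertex 3.047 -0.423 4.053
vertex 4.782 -0.004 3.261
vertex 3.255 -0.044 4.356
endloop
endfacet
facet normal -0.812 -0.021 0.584
outer loop
vertex 3.047 -0.423 4.053
vertex 3.255 -0.044 4.356
vertex 2.876 0.21 3.838
endloop
endfacet
facet normal 0.813 0.020 -0.582
outer loop
vertex 4.782 -0.004 3.261
vertex 4.404 0.25 2.742
vertex 4.768 0.524 3.26
endloop
endfacet
facet normal 0.582 0.017 0.813
outer loop
vertex 4.782 -0.004 3.261
vertex 4.768 0.524 3.26
vertex 3.255 -0.044 4.356
endloop
endfacet
facet normal 0.583 0.015 0.812
outer loop
vertex 3.255 -0.044 4.356
vertex 4.768 0.524 3.26
vertex 3.241 0.484 4.356
endloop
endfacet
facet normal -0.812 -0.022 0.583
outer loop
vertex 3.255 -0.044 4.356
vertex 3.241 0.484 4.356
vertex 2.876 0.21 3.838
endloop
endfacet
facet normal -0.604 0.632 -0.485
outer loop
vertex -1.265 -2.844 -2.984
vertex -0.315 -1.493 -2.405
vertex -0.494 -2.928 -4.053
endloop
endfacet
facet normal -0.543 -0.772 -0.331
outer loop
vertex 0.575 -4.047 -3.195
vertex -1.265 -2.844 -2.984
vertex -0.494 -2.928 -4.053
endloop
endfacet
facet normal -0.605 0.632 -0.485
outer loop
vertex -0.494 -2.928 -4.053
vertex -0.315 -1.493 -2.405
vertex 0.455 -1.576 -3.474
endloop
endfacet
facet normal 0.584 -0.063 -0.810
outer loop
vertex 0.455 -1.576 -3.474
vertex 0.575 -4.047 -3.195
vertex -0.494 -2.928 -4.053
endloop
endfacet
facet normal -0.584 0.063 0.810
outer loop
vertex -1.265 -2.844 -2.984
vertex 0.754 -2.612 -1.547
vertex -0.315 -1.493 -2.405
endloop
endfacet
facet normal -0.543 -0.772 -0.331
outer loop
vertex -0.195 -3.964 -2.126
vertex -1.265 -2.844 -2.984
vertex 0.575 -4.047 -3.195
endloop
endfacet
facet normal -0.583 0.063 0.810
outer loop
vertex -0.195 -3.964 -2.126
vertex 0.754 -2.612 -1.547
vertex -1.265 -2.844 -2.984
endloop
endfacet
facet normal 0.543 0.772 0.331
outer loop
vertex -0.315 -1.493 -2.405
vertex 0.754 -2.612 -1.547
vertex 0.455 -1.576 -3.474
endloop
endfacet
facet normal 0.583 -0.063 -0.810
outer loop
vertex 1.525 -2.696 -2.616
vertex 0.575 -4.047 -3.195
vertex 0.455 -1.576 -3.474
endloop
endfacet
facet normal 0.543 0.772 0.331
outer loop
vertex 0.455 -1.576 -3.474
vertex 0.754 -2.612 -1.547
vertex 1.525 -2.696 -2.616
endloop
endfacet
facet normal 0.604 -0.633 0.484
outer loop
vertex 1.525 -2.696 -2.616
vertex -0.195 -3.964 -2.126
vertex 0.575 -4.047 -3.195
endloop
endfacet
facet normal 0.604 -0.632 0.485
outer loop
vertex 0.754 -2.612 -1.547
vertex -0.195 -3.964 -2.126
vertex 1.525 -2.696 -2.616
endloop
endfacet

endsolid


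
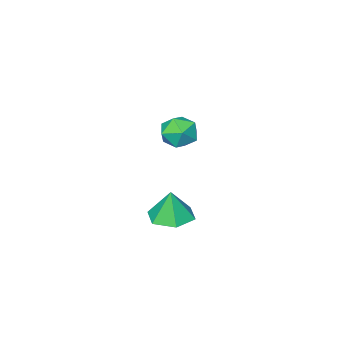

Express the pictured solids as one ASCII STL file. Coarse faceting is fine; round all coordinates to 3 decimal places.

solid 
facet normal -0.386 -0.069 0.920
outer loop
vertex -1.962 -0.131 2.243
vertex -2.023 -1.008 2.152
vertex -1.289 -0.649 2.487
endloop
endfacet
facet normal 0.059 0.487 0.871
outer loop
vertex -1.962 -0.131 2.243
vertex -1.289 -0.649 2.487
vertex -1.132 0.105 2.055
endloop
endfacet
facet normal -0.180 0.917 0.355
outer loop
vertex -1.962 -0.131 2.243
vertex -1.132 0.105 2.055
vertex -1.769 0.213 1.453
endloop
endfacet
facet normal -0.774 0.627 0.084
outer loop
vertex -1.962 -0.131 2.243
vertex -1.769 0.213 1.453
vertex -2.32 -0.475 1.513
endloop
endfacet
facet normal -0.901 0.018 0.434
outer loop
vertex -1.962 -0.131 2.243
vertex -2.32 -0.475 1.513
vertex -2.023 -1.008 2.152
endloop
endfacet
facet normal 0.699 0.241 0.674
outer loop
vertex -1.132 0.105 2.055
vertex -1.289 -0.649 2.487
vertex -0.68 -0.625 1.847
endloop
endfacet
facet normal -0.021 -0.659 0.752
outer loop
vertex -1.289 -0.649 2.487
vertex -2.023 -1.008 2.152
vertex -1.231 -1.313 1.907
endloop
endfacet
facet normal -0.854 -0.519 -0.036
outer loop
vertex -2.023 -1.008 2.152
vertex -2.32 -0.475 1.513
vertex -1.868 -1.205 1.305
endloop
endfacet
facet normal -0.649 0.467 -0.600
outer loop
vertex -2.32 -0.475 1.513
vertex -1.769 0.213 1.453
vertex -1.711 -0.451 0.873
endloop
endfacet
facet normal 0.311 0.937 -0.161
outer loop
vertex -1.769 0.213 1.453
vertex -1.132 0.105 2.055
vertex -0.977 -0.092 1.208
endloop
endfacet
facet normal 0.774 -0.627 -0.084
outer loop
vertex -1.038 -0.969 1.117
vertex -0.68 -0.625 1.847
vertex -1.231 -1.313 1.907
endloop
endfacet
facet normal 0.180 -0.917 -0.355
outer loop
vertex -1.038 -0.969 1.117
vertex -1.231 -1.313 1.907
vertex -1.868 -1.205 1.305
endloop
endfacet
facet normal -0.059 -0.487 -0.871
outer loop
vertex -1.038 -0.969 1.117
vertex -1.868 -1.205 1.305
vertex -1.711 -0.451 0.873
endloop
endfacet
facet normal 0.386 0.069 -0.920
outer loop
vertex -1.038 -0.969 1.117
vertex -1.711 -0.451 0.873
vertex -0.977 -0.092 1.208
endloop
endfacet
facet normal 0.901 -0.018 -0.434
outer loop
vertex -1.038 -0.969 1.117
vertex -0.977 -0.092 1.208
vertex -0.68 -0.625 1.847
endloop
endfacet
facet normal 0.649 -0.467 0.600
outer loop
vertex -1.231 -1.313 1.907
vertex -0.68 -0.625 1.847
vertex -1.289 -0.649 2.487
endloop
endfacet
facet normal -0.311 -0.937 0.161
outer loop
vertex -1.868 -1.205 1.305
vertex -1.231 -1.313 1.907
vertex -2.023 -1.008 2.152
endloop
endfacet
facet normal -0.699 -0.241 -0.674
outer loop
vertex -1.711 -0.451 0.873
vertex -1.868 -1.205 1.305
vertex -2.32 -0.475 1.513
endloop
endfacet
facet normal 0.021 0.659 -0.752
outer loop
vertex -0.977 -0.092 1.208
vertex -1.711 -0.451 0.873
vertex -1.769 0.213 1.453
endloop
endfacet
facet normal 0.854 0.519 0.036
outer loop
vertex -0.68 -0.625 1.847
vertex -0.977 -0.092 1.208
vertex -1.132 0.105 2.055
endloop
endfacet
facet normal -0.041 -0.020 -0.999
outer loop
vertex -1.171 -1.875 -4.242
vertex -2.209 -1.914 -4.199
vertex -1.725 -0.995 -4.237
endloop
endfacet
facet normal 0.740 0.463 0.487
outer loop
vertex -1.171 -1.875 -4.242
vertex -1.725 -0.995 -4.237
vertex -2.151 -1.886 -2.741
endloop
endfacet
facet normal -0.041 -0.020 -0.999
outer loop
vertex -1.725 -0.995 -4.237
vertex -2.209 -1.914 -4.199
vertex -2.763 -1.034 -4.194
endloop
endfacet
facet normal -0.011 0.861 0.509
outer loop
vertex -1.725 -0.995 -4.237
vertex -2.763 -1.034 -4.194
vertex -2.151 -1.886 -2.741
endloop
endfacet
facet normal -0.040 -0.019 -0.999
outer loop
vertex -2.763 -1.034 -4.194
vertex -2.209 -1.914 -4.199
vertex -3.248 -1.954 -4.157
endloop
endfacet
facet normal -0.731 0.408 0.547
outer loop
vertex -2.763 -1.034 -4.194
vertex -3.248 -1.954 -4.157
vertex -2.151 -1.886 -2.741
endloop
endfacet
facet normal -0.040 -0.019 -0.999
outer loop
vertex -3.248 -1.954 -4.157
vertex -2.209 -1.914 -4.199
vertex -2.694 -2.834 -4.162
endloop
endfacet
facet normal -0.698 -0.443 0.562
outer loop
vertex -3.248 -1.954 -4.157
vertex -2.694 -2.834 -4.162
vertex -2.151 -1.886 -2.741
endloop
endfacet
facet normal -0.040 -0.019 -0.999
outer loop
vertex -2.694 -2.834 -4.162
vertex -2.209 -1.914 -4.199
vertex -1.655 -2.794 -4.204
endloop
endfacet
facet normal 0.054 -0.840 0.540
outer loop
vertex -2.694 -2.834 -4.162
vertex -1.655 -2.794 -4.204
vertex -2.151 -1.886 -2.741
endloop
endfacet
facet normal -0.041 -0.020 -0.999
outer loop
vertex -1.655 -2.794 -4.204
vertex -2.209 -1.914 -4.199
vertex -1.171 -1.875 -4.242
endloop
endfacet
facet normal 0.774 -0.387 0.502
outer loop
vertex -1.655 -2.794 -4.204
vertex -1.171 -1.875 -4.242
vertex -2.151 -1.886 -2.741
endloop
endfacet

endsolid
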